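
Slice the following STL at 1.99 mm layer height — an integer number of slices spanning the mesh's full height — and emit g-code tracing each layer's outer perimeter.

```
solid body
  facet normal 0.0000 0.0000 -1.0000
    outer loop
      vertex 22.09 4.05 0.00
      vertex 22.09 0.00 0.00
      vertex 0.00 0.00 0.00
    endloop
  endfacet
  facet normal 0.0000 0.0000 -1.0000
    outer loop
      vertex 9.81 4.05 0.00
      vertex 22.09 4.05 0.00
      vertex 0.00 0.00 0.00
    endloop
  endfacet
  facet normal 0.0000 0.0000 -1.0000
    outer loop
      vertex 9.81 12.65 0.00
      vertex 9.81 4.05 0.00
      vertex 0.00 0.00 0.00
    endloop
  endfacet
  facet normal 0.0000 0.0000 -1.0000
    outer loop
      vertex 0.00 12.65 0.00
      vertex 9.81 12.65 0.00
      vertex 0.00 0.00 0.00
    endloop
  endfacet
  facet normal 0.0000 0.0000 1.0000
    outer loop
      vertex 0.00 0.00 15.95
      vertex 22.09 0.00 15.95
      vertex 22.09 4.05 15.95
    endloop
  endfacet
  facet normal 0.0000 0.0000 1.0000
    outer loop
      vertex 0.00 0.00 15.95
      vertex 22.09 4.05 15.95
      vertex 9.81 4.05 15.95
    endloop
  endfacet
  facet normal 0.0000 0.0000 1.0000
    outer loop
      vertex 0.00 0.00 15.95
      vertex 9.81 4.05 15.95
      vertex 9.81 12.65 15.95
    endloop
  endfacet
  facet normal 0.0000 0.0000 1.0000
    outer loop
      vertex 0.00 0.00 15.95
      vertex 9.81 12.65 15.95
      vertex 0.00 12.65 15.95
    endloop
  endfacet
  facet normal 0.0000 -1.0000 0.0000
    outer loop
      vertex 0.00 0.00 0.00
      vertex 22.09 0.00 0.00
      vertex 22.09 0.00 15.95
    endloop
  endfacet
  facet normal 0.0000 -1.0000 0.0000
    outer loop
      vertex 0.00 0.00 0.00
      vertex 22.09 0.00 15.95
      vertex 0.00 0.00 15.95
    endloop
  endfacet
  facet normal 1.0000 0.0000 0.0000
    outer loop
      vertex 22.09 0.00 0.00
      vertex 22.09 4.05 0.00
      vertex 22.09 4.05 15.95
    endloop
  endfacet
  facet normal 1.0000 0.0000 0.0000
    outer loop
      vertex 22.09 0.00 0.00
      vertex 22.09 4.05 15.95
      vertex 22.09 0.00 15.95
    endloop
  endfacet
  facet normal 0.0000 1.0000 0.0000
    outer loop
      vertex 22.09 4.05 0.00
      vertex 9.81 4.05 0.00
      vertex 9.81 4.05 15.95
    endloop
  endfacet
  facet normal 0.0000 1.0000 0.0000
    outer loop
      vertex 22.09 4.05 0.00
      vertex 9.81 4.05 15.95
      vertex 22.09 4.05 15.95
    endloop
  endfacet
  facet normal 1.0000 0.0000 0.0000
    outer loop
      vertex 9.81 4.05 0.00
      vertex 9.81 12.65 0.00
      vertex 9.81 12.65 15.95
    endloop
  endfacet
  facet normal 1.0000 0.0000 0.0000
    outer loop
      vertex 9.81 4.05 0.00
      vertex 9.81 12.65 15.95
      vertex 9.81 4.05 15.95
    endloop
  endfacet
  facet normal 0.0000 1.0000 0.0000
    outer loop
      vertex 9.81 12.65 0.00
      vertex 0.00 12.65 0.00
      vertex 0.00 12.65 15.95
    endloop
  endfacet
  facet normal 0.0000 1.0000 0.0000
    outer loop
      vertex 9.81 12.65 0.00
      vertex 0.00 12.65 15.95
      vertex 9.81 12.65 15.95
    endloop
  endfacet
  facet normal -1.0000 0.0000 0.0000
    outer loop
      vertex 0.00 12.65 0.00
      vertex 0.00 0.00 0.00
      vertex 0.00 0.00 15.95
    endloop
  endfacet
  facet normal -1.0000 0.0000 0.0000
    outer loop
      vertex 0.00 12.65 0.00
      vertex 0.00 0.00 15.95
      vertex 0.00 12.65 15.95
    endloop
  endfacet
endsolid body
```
; perimeter-only toolpath
G21 ; units = mm
G90 ; absolute positioning
G28 ; home
; layer 1
G0 Z1.99
G0 X0.00 Y0.00
G1 X22.09 Y0.00
G1 X22.09 Y4.05
G1 X9.81 Y4.05
G1 X9.81 Y12.65
G1 X0.00 Y12.65
G1 X0.00 Y0.00
; layer 2
G0 Z3.99
G0 X0.00 Y0.00
G1 X22.09 Y0.00
G1 X22.09 Y4.05
G1 X9.81 Y4.05
G1 X9.81 Y12.65
G1 X0.00 Y12.65
G1 X0.00 Y0.00
; layer 3
G0 Z5.98
G0 X0.00 Y0.00
G1 X22.09 Y0.00
G1 X22.09 Y4.05
G1 X9.81 Y4.05
G1 X9.81 Y12.65
G1 X0.00 Y12.65
G1 X0.00 Y0.00
; layer 4
G0 Z7.97
G0 X0.00 Y0.00
G1 X22.09 Y0.00
G1 X22.09 Y4.05
G1 X9.81 Y4.05
G1 X9.81 Y12.65
G1 X0.00 Y12.65
G1 X0.00 Y0.00
; layer 5
G0 Z9.97
G0 X0.00 Y0.00
G1 X22.09 Y0.00
G1 X22.09 Y4.05
G1 X9.81 Y4.05
G1 X9.81 Y12.65
G1 X0.00 Y12.65
G1 X0.00 Y0.00
; layer 6
G0 Z11.96
G0 X0.00 Y0.00
G1 X22.09 Y0.00
G1 X22.09 Y4.05
G1 X9.81 Y4.05
G1 X9.81 Y12.65
G1 X0.00 Y12.65
G1 X0.00 Y0.00
; layer 7
G0 Z13.96
G0 X0.00 Y0.00
G1 X22.09 Y0.00
G1 X22.09 Y4.05
G1 X9.81 Y4.05
G1 X9.81 Y12.65
G1 X0.00 Y12.65
G1 X0.00 Y0.00
; layer 8
G0 Z15.95
G0 X0.00 Y0.00
G1 X22.09 Y0.00
G1 X22.09 Y4.05
G1 X9.81 Y4.05
G1 X9.81 Y12.65
G1 X0.00 Y12.65
G1 X0.00 Y0.00
M2 ; end

The solid is an L-shaped prism: outer 22.1 × 12.7 mm, arm thicknesses ≈ 4.05 mm (horizontal) and 9.81 mm (vertical), extruded 15.9 mm in z. Slicing at Δz = 1.99 mm — 8 equal slices spanning the solid's height, so layer i sits at z = i·h/8 — gives 8 non-empty perimeters. Each is a 6-segment closed polygon; G0 lifts to the layer z and rapids to the start vertex, then G1 traces the edges.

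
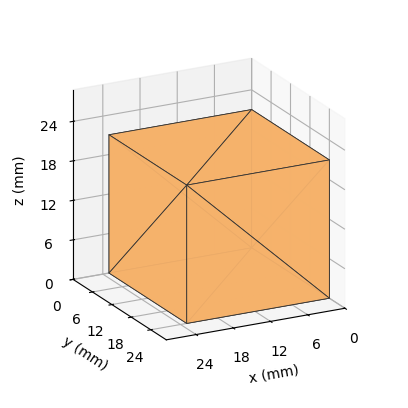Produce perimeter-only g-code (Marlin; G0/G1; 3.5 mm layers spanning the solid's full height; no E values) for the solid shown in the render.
Reading the render: the shape is a rectangular box, roughly 23 × 24 mm footprint and 21 mm tall (dimensions read to the nearest mm from the axis ticks). For the g-code, the solid's height is divided into equal slices at the stated Δz and each level perimeter traced with G1 moves after a G0 lift.

; perimeter-only toolpath
G21 ; units = mm
G90 ; absolute positioning
G28 ; home
; layer 1
G0 Z3.5
G0 X0.0 Y0.0
G1 X23.0 Y0.0
G1 X23.0 Y24.0
G1 X0.0 Y24.0
G1 X0.0 Y0.0
; layer 2
G0 Z7.0
G0 X0.0 Y0.0
G1 X23.0 Y0.0
G1 X23.0 Y24.0
G1 X0.0 Y24.0
G1 X0.0 Y0.0
; layer 3
G0 Z10.5
G0 X0.0 Y0.0
G1 X23.0 Y0.0
G1 X23.0 Y24.0
G1 X0.0 Y24.0
G1 X0.0 Y0.0
; layer 4
G0 Z14.0
G0 X0.0 Y0.0
G1 X23.0 Y0.0
G1 X23.0 Y24.0
G1 X0.0 Y24.0
G1 X0.0 Y0.0
; layer 5
G0 Z17.5
G0 X0.0 Y0.0
G1 X23.0 Y0.0
G1 X23.0 Y24.0
G1 X0.0 Y24.0
G1 X0.0 Y0.0
; layer 6
G0 Z21.0
G0 X0.0 Y0.0
G1 X23.0 Y0.0
G1 X23.0 Y24.0
G1 X0.0 Y24.0
G1 X0.0 Y0.0
M2 ; end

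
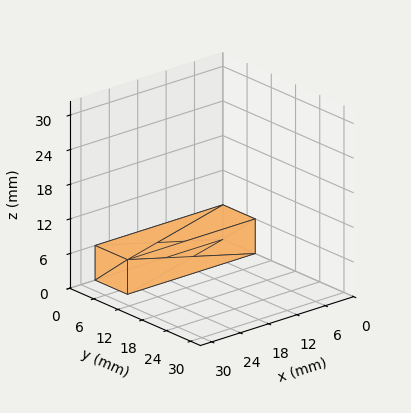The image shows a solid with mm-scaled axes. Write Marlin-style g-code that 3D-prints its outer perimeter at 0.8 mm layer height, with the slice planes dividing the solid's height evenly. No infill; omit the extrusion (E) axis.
Reading the render: the shape is a rectangular box, roughly 27 × 8 mm footprint and 6 mm tall (dimensions read to the nearest mm from the axis ticks). For the g-code, the solid's height is divided into equal slices at the stated Δz and each level perimeter traced with G1 moves after a G0 lift.

; perimeter-only toolpath
G21 ; units = mm
G90 ; absolute positioning
G28 ; home
; layer 1
G0 Z0.8
G0 X0.0 Y0.0
G1 X27.0 Y0.0
G1 X27.0 Y8.0
G1 X0.0 Y8.0
G1 X0.0 Y0.0
; layer 2
G0 Z1.5
G0 X0.0 Y0.0
G1 X27.0 Y0.0
G1 X27.0 Y8.0
G1 X0.0 Y8.0
G1 X0.0 Y0.0
; layer 3
G0 Z2.2
G0 X0.0 Y0.0
G1 X27.0 Y0.0
G1 X27.0 Y8.0
G1 X0.0 Y8.0
G1 X0.0 Y0.0
; layer 4
G0 Z3.0
G0 X0.0 Y0.0
G1 X27.0 Y0.0
G1 X27.0 Y8.0
G1 X0.0 Y8.0
G1 X0.0 Y0.0
; layer 5
G0 Z3.8
G0 X0.0 Y0.0
G1 X27.0 Y0.0
G1 X27.0 Y8.0
G1 X0.0 Y8.0
G1 X0.0 Y0.0
; layer 6
G0 Z4.5
G0 X0.0 Y0.0
G1 X27.0 Y0.0
G1 X27.0 Y8.0
G1 X0.0 Y8.0
G1 X0.0 Y0.0
; layer 7
G0 Z5.2
G0 X0.0 Y0.0
G1 X27.0 Y0.0
G1 X27.0 Y8.0
G1 X0.0 Y8.0
G1 X0.0 Y0.0
; layer 8
G0 Z6.0
G0 X0.0 Y0.0
G1 X27.0 Y0.0
G1 X27.0 Y8.0
G1 X0.0 Y8.0
G1 X0.0 Y0.0
M2 ; end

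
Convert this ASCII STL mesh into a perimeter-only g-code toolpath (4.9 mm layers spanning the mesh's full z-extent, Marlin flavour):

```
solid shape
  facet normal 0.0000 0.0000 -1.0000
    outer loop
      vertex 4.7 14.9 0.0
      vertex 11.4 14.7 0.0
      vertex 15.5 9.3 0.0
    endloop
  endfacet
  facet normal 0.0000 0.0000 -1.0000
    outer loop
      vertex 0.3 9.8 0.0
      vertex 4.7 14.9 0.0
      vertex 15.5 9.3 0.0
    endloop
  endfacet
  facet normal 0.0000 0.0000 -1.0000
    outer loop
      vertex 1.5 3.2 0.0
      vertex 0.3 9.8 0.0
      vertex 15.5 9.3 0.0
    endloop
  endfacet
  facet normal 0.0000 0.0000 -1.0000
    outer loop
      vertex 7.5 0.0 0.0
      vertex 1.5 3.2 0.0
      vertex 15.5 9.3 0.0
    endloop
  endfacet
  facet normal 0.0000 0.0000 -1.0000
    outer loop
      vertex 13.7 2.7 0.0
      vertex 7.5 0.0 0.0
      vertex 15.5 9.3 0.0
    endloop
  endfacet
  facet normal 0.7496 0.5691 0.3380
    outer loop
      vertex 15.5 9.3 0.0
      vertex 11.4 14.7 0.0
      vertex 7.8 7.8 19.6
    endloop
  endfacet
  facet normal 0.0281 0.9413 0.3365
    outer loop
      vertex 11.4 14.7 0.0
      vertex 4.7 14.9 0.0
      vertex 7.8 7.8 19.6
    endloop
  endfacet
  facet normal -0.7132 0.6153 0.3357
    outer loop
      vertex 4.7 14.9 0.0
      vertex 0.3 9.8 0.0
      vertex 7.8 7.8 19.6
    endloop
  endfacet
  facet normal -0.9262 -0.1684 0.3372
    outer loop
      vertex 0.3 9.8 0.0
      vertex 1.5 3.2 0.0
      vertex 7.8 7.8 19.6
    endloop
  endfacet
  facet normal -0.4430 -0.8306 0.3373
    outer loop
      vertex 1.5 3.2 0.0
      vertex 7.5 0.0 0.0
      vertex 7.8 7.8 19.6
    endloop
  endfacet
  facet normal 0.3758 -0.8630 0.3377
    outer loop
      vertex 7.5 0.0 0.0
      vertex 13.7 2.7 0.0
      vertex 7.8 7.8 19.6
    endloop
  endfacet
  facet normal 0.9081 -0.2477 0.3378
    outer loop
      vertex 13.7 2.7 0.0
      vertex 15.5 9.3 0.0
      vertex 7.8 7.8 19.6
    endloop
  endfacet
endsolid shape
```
; perimeter-only toolpath
G21 ; units = mm
G90 ; absolute positioning
G28 ; home
; layer 1
G0 Z4.9
G0 X13.6 Y8.9
G1 X10.5 Y13.0
G1 X5.5 Y13.1
G1 X2.2 Y9.3
G1 X3.1 Y4.4
G1 X7.6 Y1.9
G1 X12.2 Y4.0
G1 X13.6 Y8.9
; layer 2
G0 Z9.8
G0 X11.7 Y8.6
G1 X9.6 Y11.2
G1 X6.2 Y11.3
G1 X4.0 Y8.8
G1 X4.7 Y5.5
G1 X7.7 Y3.9
G1 X10.8 Y5.2
G1 X11.7 Y8.6
; layer 3
G0 Z14.7
G0 X9.7 Y8.2
G1 X8.7 Y9.5
G1 X7.0 Y9.6
G1 X5.9 Y8.3
G1 X6.2 Y6.6
G1 X7.7 Y5.8
G1 X9.3 Y6.5
G1 X9.7 Y8.2
M2 ; end

The solid is a regular 7-sided pyramid, base circumscribed radius ≈ 7.8 mm, apex at z ≈ 19.6 mm. Slicing at Δz = 4.9 mm — 4 equal slices spanning the solid's height, so layer i sits at z = i·h/4 — gives 3 non-empty perimeters. Each is a 7-segment closed polygon; G0 lifts to the layer z and rapids to the start vertex, then G1 traces the edges. The cross-section shrinks linearly with z (the slice at the apex is degenerate and omitted).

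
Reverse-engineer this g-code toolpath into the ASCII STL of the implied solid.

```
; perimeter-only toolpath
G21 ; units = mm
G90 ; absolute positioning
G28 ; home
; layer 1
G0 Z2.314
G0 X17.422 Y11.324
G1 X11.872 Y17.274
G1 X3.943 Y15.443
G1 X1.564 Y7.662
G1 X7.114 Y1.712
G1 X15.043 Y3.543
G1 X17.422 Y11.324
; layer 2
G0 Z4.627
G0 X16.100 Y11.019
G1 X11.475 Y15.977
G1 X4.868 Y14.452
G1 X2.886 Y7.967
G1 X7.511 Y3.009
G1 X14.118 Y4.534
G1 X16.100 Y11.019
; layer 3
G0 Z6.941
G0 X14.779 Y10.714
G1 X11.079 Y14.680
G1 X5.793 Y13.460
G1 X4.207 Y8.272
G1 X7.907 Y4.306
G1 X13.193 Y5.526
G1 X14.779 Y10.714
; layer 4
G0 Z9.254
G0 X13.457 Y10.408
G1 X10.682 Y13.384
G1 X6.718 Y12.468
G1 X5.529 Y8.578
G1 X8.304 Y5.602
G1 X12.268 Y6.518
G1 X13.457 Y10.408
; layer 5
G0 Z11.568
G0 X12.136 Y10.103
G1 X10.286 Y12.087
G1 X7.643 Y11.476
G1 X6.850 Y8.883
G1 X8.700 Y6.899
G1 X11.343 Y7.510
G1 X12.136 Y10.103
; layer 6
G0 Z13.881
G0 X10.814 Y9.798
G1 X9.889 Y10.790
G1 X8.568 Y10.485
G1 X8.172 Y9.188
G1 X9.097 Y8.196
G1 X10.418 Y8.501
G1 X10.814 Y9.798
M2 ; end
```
solid part
  facet normal 0.0000 0.0000 -1.0000
    outer loop
      vertex 3.018 16.435 0.000
      vertex 12.268 18.571 0.000
      vertex 18.743 11.629 0.000
    endloop
  endfacet
  facet normal 0.0000 0.0000 -1.0000
    outer loop
      vertex 0.243 7.357 0.000
      vertex 3.018 16.435 0.000
      vertex 18.743 11.629 0.000
    endloop
  endfacet
  facet normal 0.0000 0.0000 -1.0000
    outer loop
      vertex 6.718 0.415 0.000
      vertex 0.243 7.357 0.000
      vertex 18.743 11.629 0.000
    endloop
  endfacet
  facet normal 0.0000 0.0000 -1.0000
    outer loop
      vertex 15.968 2.551 0.000
      vertex 6.718 0.415 0.000
      vertex 18.743 11.629 0.000
    endloop
  endfacet
  facet normal 0.6521 0.6082 0.4527
    outer loop
      vertex 18.743 11.629 0.000
      vertex 12.268 18.571 0.000
      vertex 9.493 9.493 16.195
    endloop
  endfacet
  facet normal -0.2006 0.8688 0.4526
    outer loop
      vertex 12.268 18.571 0.000
      vertex 3.018 16.435 0.000
      vertex 9.493 9.493 16.195
    endloop
  endfacet
  facet normal -0.8527 0.2607 0.4527
    outer loop
      vertex 3.018 16.435 0.000
      vertex 0.243 7.357 0.000
      vertex 9.493 9.493 16.195
    endloop
  endfacet
  facet normal -0.6521 -0.6082 0.4527
    outer loop
      vertex 0.243 7.357 0.000
      vertex 6.718 0.415 0.000
      vertex 9.493 9.493 16.195
    endloop
  endfacet
  facet normal 0.2006 -0.8688 0.4526
    outer loop
      vertex 6.718 0.415 0.000
      vertex 15.968 2.551 0.000
      vertex 9.493 9.493 16.195
    endloop
  endfacet
  facet normal 0.8527 -0.2607 0.4527
    outer loop
      vertex 15.968 2.551 0.000
      vertex 18.743 11.629 0.000
      vertex 9.493 9.493 16.195
    endloop
  endfacet
endsolid part

The G0 Z moves step by Δz≈2.314 mm. The G1 loops shrink linearly with z, so the solid tapers from its base footprint up to z≈16.2. Closing with a flat bottom cap and the tapered top and triangulating gives 10 facets — a regular 6-sided pyramid, base circumscribed radius ≈ 9.49 mm, apex at z ≈ 16.2 mm.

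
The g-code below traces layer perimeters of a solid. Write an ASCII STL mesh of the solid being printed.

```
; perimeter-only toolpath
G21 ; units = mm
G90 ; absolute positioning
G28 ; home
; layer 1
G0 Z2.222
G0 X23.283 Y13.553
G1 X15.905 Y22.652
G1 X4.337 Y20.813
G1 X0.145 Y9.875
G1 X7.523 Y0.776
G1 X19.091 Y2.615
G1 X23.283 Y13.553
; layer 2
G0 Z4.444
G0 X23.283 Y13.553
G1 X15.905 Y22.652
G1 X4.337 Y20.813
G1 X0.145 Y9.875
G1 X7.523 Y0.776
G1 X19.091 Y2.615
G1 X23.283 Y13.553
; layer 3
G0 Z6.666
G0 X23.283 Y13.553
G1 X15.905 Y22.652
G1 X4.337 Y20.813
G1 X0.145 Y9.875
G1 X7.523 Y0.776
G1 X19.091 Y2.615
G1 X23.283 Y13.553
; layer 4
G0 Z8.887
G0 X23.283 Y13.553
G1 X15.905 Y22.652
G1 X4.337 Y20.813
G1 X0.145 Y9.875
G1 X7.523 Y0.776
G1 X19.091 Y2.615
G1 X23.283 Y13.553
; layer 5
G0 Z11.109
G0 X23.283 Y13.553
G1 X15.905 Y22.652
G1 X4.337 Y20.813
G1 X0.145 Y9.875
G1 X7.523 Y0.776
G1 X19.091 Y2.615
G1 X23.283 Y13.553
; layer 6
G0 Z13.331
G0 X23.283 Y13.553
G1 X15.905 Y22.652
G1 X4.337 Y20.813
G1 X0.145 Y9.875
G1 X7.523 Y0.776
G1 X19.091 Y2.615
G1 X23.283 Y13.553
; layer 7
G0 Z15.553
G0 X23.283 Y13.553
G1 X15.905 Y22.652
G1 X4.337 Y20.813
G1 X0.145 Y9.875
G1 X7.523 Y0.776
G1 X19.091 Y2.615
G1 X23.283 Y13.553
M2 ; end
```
solid part
  facet normal 0.0000 0.0000 -1.0000
    outer loop
      vertex 4.337 20.813 0.000
      vertex 15.905 22.652 0.000
      vertex 23.283 13.553 0.000
    endloop
  endfacet
  facet normal 0.0000 0.0000 -1.0000
    outer loop
      vertex 0.145 9.875 0.000
      vertex 4.337 20.813 0.000
      vertex 23.283 13.553 0.000
    endloop
  endfacet
  facet normal 0.0000 0.0000 -1.0000
    outer loop
      vertex 7.523 0.776 0.000
      vertex 0.145 9.875 0.000
      vertex 23.283 13.553 0.000
    endloop
  endfacet
  facet normal 0.0000 0.0000 -1.0000
    outer loop
      vertex 19.091 2.615 0.000
      vertex 7.523 0.776 0.000
      vertex 23.283 13.553 0.000
    endloop
  endfacet
  facet normal 0.0000 0.0000 1.0000
    outer loop
      vertex 23.283 13.553 15.553
      vertex 15.905 22.652 15.553
      vertex 4.337 20.813 15.553
    endloop
  endfacet
  facet normal 0.0000 0.0000 1.0000
    outer loop
      vertex 23.283 13.553 15.553
      vertex 4.337 20.813 15.553
      vertex 0.145 9.875 15.553
    endloop
  endfacet
  facet normal 0.0000 0.0000 1.0000
    outer loop
      vertex 23.283 13.553 15.553
      vertex 0.145 9.875 15.553
      vertex 7.523 0.776 15.553
    endloop
  endfacet
  facet normal 0.0000 0.0000 1.0000
    outer loop
      vertex 23.283 13.553 15.553
      vertex 7.523 0.776 15.553
      vertex 19.091 2.615 15.553
    endloop
  endfacet
  facet normal 0.7767 0.6298 0.0000
    outer loop
      vertex 23.283 13.553 0.000
      vertex 15.905 22.652 0.000
      vertex 15.905 22.652 15.553
    endloop
  endfacet
  facet normal 0.7767 0.6298 0.0000
    outer loop
      vertex 23.283 13.553 0.000
      vertex 15.905 22.652 15.553
      vertex 23.283 13.553 15.553
    endloop
  endfacet
  facet normal -0.1570 0.9876 0.0000
    outer loop
      vertex 15.905 22.652 0.000
      vertex 4.337 20.813 0.000
      vertex 4.337 20.813 15.553
    endloop
  endfacet
  facet normal -0.1570 0.9876 0.0000
    outer loop
      vertex 15.905 22.652 0.000
      vertex 4.337 20.813 15.553
      vertex 15.905 22.652 15.553
    endloop
  endfacet
  facet normal -0.9338 0.3579 0.0000
    outer loop
      vertex 4.337 20.813 0.000
      vertex 0.145 9.875 0.000
      vertex 0.145 9.875 15.553
    endloop
  endfacet
  facet normal -0.9338 0.3579 0.0000
    outer loop
      vertex 4.337 20.813 0.000
      vertex 0.145 9.875 15.553
      vertex 4.337 20.813 15.553
    endloop
  endfacet
  facet normal -0.7767 -0.6298 0.0000
    outer loop
      vertex 0.145 9.875 0.000
      vertex 7.523 0.776 0.000
      vertex 7.523 0.776 15.553
    endloop
  endfacet
  facet normal -0.7767 -0.6298 0.0000
    outer loop
      vertex 0.145 9.875 0.000
      vertex 7.523 0.776 15.553
      vertex 0.145 9.875 15.553
    endloop
  endfacet
  facet normal 0.1570 -0.9876 0.0000
    outer loop
      vertex 7.523 0.776 0.000
      vertex 19.091 2.615 0.000
      vertex 19.091 2.615 15.553
    endloop
  endfacet
  facet normal 0.1570 -0.9876 0.0000
    outer loop
      vertex 7.523 0.776 0.000
      vertex 19.091 2.615 15.553
      vertex 7.523 0.776 15.553
    endloop
  endfacet
  facet normal 0.9338 -0.3579 0.0000
    outer loop
      vertex 19.091 2.615 0.000
      vertex 23.283 13.553 0.000
      vertex 23.283 13.553 15.553
    endloop
  endfacet
  facet normal 0.9338 -0.3579 0.0000
    outer loop
      vertex 19.091 2.615 0.000
      vertex 23.283 13.553 15.553
      vertex 19.091 2.615 15.553
    endloop
  endfacet
endsolid part

The G0 Z moves step by Δz≈2.222 mm. Every layer's G1 loop is the same polygon, so the solid is a straight extrusion of it from z=0 to z≈15.6. Closing with flat bottom and top caps and triangulating gives 20 facets — a regular 6-sided prism (a cylinder approximated with 6 flat sides), circumscribed radius ≈ 11.7 mm, height ≈ 15.6 mm.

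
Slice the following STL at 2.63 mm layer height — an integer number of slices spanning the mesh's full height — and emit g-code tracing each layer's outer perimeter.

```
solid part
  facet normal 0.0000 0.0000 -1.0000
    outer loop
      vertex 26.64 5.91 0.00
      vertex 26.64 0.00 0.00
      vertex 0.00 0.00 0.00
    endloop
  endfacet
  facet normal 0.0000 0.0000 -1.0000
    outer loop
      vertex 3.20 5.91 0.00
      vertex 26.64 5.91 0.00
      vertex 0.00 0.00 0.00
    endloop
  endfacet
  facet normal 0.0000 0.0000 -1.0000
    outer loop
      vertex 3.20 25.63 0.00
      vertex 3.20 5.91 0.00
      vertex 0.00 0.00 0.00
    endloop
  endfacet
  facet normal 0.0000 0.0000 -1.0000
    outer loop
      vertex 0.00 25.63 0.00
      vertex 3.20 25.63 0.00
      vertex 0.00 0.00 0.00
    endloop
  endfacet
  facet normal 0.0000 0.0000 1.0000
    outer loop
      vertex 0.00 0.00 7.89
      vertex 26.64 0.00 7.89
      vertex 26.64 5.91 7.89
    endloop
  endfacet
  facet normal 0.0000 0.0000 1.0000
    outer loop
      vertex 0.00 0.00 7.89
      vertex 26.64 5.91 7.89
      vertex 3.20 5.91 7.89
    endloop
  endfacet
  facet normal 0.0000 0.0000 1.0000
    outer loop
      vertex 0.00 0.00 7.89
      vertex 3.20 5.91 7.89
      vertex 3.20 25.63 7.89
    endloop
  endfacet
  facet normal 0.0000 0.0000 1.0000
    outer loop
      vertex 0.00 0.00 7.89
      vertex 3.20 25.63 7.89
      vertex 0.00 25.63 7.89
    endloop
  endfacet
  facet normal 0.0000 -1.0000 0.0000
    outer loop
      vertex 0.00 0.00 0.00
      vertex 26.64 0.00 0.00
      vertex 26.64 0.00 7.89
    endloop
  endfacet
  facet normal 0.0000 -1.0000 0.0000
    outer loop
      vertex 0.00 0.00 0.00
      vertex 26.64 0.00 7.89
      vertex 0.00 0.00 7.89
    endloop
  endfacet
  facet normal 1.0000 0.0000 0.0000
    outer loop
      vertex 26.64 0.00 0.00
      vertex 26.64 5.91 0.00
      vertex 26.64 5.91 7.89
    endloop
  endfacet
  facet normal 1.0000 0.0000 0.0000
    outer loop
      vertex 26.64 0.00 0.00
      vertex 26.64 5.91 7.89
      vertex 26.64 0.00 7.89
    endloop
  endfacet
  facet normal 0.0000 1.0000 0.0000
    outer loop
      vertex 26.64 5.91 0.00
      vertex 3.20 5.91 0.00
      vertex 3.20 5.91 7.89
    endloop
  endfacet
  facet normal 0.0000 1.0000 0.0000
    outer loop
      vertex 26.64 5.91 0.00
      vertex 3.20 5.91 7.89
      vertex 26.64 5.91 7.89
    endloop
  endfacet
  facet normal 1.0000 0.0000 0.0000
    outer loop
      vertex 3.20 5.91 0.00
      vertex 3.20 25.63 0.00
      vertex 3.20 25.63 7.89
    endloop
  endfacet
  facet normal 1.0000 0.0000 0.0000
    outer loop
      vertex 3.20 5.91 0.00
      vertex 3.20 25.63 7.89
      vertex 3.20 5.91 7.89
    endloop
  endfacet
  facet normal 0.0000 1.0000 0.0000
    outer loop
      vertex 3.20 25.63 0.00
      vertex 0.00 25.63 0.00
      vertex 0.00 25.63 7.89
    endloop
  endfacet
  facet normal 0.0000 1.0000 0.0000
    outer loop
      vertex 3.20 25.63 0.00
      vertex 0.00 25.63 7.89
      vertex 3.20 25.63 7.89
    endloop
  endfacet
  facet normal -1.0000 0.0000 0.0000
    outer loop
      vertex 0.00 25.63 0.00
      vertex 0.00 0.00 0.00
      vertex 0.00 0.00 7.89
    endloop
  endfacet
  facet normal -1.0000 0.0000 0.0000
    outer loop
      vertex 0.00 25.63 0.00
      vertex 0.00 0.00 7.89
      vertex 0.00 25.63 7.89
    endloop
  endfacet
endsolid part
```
; perimeter-only toolpath
G21 ; units = mm
G90 ; absolute positioning
G28 ; home
; layer 1
G0 Z2.63
G0 X0.00 Y0.00
G1 X26.64 Y0.00
G1 X26.64 Y5.91
G1 X3.20 Y5.91
G1 X3.20 Y25.63
G1 X0.00 Y25.63
G1 X0.00 Y0.00
; layer 2
G0 Z5.26
G0 X0.00 Y0.00
G1 X26.64 Y0.00
G1 X26.64 Y5.91
G1 X3.20 Y5.91
G1 X3.20 Y25.63
G1 X0.00 Y25.63
G1 X0.00 Y0.00
; layer 3
G0 Z7.89
G0 X0.00 Y0.00
G1 X26.64 Y0.00
G1 X26.64 Y5.91
G1 X3.20 Y5.91
G1 X3.20 Y25.63
G1 X0.00 Y25.63
G1 X0.00 Y0.00
M2 ; end

The solid is an L-shaped prism: outer 26.6 × 25.6 mm, arm thicknesses ≈ 5.91 mm (horizontal) and 3.2 mm (vertical), extruded 7.89 mm in z. Slicing at Δz = 2.63 mm — 3 equal slices spanning the solid's height, so layer i sits at z = i·h/3 — gives 3 non-empty perimeters. Each is a 6-segment closed polygon; G0 lifts to the layer z and rapids to the start vertex, then G1 traces the edges.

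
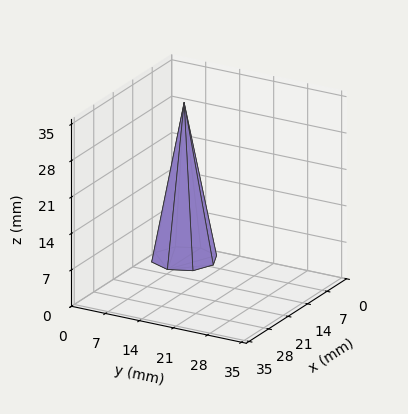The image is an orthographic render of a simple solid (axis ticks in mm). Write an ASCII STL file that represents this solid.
Reading the render: the shape is a regular 8-sided pyramid, base circumscribed radius ≈ 6 mm, apex at z ≈ 30 mm (dimensions read to the nearest mm from the axis ticks). For the STL, each face is triangulated and given an outward normal.

solid part
  facet normal 0.0000 0.0000 -1.0000
    outer loop
      vertex 6.000 12.000 0.000
      vertex 10.243 10.243 0.000
      vertex 12.000 6.000 0.000
    endloop
  endfacet
  facet normal 0.0000 0.0000 -1.0000
    outer loop
      vertex 1.757 10.243 0.000
      vertex 6.000 12.000 0.000
      vertex 12.000 6.000 0.000
    endloop
  endfacet
  facet normal 0.0000 0.0000 -1.0000
    outer loop
      vertex 0.000 6.000 0.000
      vertex 1.757 10.243 0.000
      vertex 12.000 6.000 0.000
    endloop
  endfacet
  facet normal 0.0000 0.0000 -1.0000
    outer loop
      vertex 1.757 1.757 0.000
      vertex 0.000 6.000 0.000
      vertex 12.000 6.000 0.000
    endloop
  endfacet
  facet normal 0.0000 0.0000 -1.0000
    outer loop
      vertex 6.000 0.000 0.000
      vertex 1.757 1.757 0.000
      vertex 12.000 6.000 0.000
    endloop
  endfacet
  facet normal 0.0000 0.0000 -1.0000
    outer loop
      vertex 10.243 1.757 0.000
      vertex 6.000 0.000 0.000
      vertex 12.000 6.000 0.000
    endloop
  endfacet
  facet normal 0.9085 0.3762 0.1817
    outer loop
      vertex 12.000 6.000 0.000
      vertex 10.243 10.243 0.000
      vertex 6.000 6.000 30.000
    endloop
  endfacet
  facet normal 0.3762 0.9085 0.1817
    outer loop
      vertex 10.243 10.243 0.000
      vertex 6.000 12.000 0.000
      vertex 6.000 6.000 30.000
    endloop
  endfacet
  facet normal -0.3762 0.9085 0.1817
    outer loop
      vertex 6.000 12.000 0.000
      vertex 1.757 10.243 0.000
      vertex 6.000 6.000 30.000
    endloop
  endfacet
  facet normal -0.9085 0.3762 0.1817
    outer loop
      vertex 1.757 10.243 0.000
      vertex 0.000 6.000 0.000
      vertex 6.000 6.000 30.000
    endloop
  endfacet
  facet normal -0.9085 -0.3762 0.1817
    outer loop
      vertex 0.000 6.000 0.000
      vertex 1.757 1.757 0.000
      vertex 6.000 6.000 30.000
    endloop
  endfacet
  facet normal -0.3762 -0.9085 0.1817
    outer loop
      vertex 1.757 1.757 0.000
      vertex 6.000 0.000 0.000
      vertex 6.000 6.000 30.000
    endloop
  endfacet
  facet normal 0.3762 -0.9085 0.1817
    outer loop
      vertex 6.000 0.000 0.000
      vertex 10.243 1.757 0.000
      vertex 6.000 6.000 30.000
    endloop
  endfacet
  facet normal 0.9085 -0.3762 0.1817
    outer loop
      vertex 10.243 1.757 0.000
      vertex 12.000 6.000 0.000
      vertex 6.000 6.000 30.000
    endloop
  endfacet
endsolid part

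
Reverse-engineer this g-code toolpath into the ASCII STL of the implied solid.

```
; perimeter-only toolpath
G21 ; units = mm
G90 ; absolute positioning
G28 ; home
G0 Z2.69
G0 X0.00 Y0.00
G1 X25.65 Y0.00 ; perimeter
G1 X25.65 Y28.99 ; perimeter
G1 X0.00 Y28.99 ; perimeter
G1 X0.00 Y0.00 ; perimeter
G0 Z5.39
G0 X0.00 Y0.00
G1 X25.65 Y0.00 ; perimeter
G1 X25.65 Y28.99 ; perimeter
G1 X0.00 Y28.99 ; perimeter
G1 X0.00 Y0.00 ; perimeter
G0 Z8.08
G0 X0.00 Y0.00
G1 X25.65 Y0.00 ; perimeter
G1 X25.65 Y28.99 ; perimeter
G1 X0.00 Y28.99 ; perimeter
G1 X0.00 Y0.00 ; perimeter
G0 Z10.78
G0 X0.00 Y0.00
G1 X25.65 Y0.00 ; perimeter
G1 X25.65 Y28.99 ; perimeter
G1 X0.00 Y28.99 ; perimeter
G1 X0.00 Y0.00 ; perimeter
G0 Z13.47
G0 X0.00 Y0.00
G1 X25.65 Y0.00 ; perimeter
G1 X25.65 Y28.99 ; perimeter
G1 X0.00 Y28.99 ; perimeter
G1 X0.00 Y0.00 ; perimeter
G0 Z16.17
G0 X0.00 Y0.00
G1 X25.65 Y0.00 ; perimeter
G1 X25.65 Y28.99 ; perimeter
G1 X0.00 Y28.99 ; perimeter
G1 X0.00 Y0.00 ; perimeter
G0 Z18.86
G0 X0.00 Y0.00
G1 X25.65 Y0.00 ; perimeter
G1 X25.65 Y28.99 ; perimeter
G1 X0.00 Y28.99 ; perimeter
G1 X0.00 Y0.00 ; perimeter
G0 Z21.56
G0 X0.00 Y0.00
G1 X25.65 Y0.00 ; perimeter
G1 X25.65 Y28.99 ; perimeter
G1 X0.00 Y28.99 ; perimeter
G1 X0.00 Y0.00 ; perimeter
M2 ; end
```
solid part
  facet normal 0.0000 0.0000 -1.0000
    outer loop
      vertex 25.65 28.99 0.00
      vertex 25.65 0.00 0.00
      vertex 0.00 0.00 0.00
    endloop
  endfacet
  facet normal 0.0000 0.0000 -1.0000
    outer loop
      vertex 0.00 28.99 0.00
      vertex 25.65 28.99 0.00
      vertex 0.00 0.00 0.00
    endloop
  endfacet
  facet normal 0.0000 0.0000 1.0000
    outer loop
      vertex 0.00 0.00 21.56
      vertex 25.65 0.00 21.56
      vertex 25.65 28.99 21.56
    endloop
  endfacet
  facet normal 0.0000 0.0000 1.0000
    outer loop
      vertex 0.00 0.00 21.56
      vertex 25.65 28.99 21.56
      vertex 0.00 28.99 21.56
    endloop
  endfacet
  facet normal 0.0000 -1.0000 0.0000
    outer loop
      vertex 0.00 0.00 0.00
      vertex 25.65 0.00 0.00
      vertex 25.65 0.00 21.56
    endloop
  endfacet
  facet normal 0.0000 -1.0000 0.0000
    outer loop
      vertex 0.00 0.00 0.00
      vertex 25.65 0.00 21.56
      vertex 0.00 0.00 21.56
    endloop
  endfacet
  facet normal 0.0000 1.0000 0.0000
    outer loop
      vertex 25.65 28.99 21.56
      vertex 25.65 28.99 0.00
      vertex 0.00 28.99 0.00
    endloop
  endfacet
  facet normal 0.0000 1.0000 0.0000
    outer loop
      vertex 0.00 28.99 21.56
      vertex 25.65 28.99 21.56
      vertex 0.00 28.99 0.00
    endloop
  endfacet
  facet normal -1.0000 0.0000 0.0000
    outer loop
      vertex 0.00 28.99 21.56
      vertex 0.00 28.99 0.00
      vertex 0.00 0.00 0.00
    endloop
  endfacet
  facet normal -1.0000 0.0000 0.0000
    outer loop
      vertex 0.00 0.00 21.56
      vertex 0.00 28.99 21.56
      vertex 0.00 0.00 0.00
    endloop
  endfacet
  facet normal 1.0000 0.0000 0.0000
    outer loop
      vertex 25.65 0.00 0.00
      vertex 25.65 28.99 0.00
      vertex 25.65 28.99 21.56
    endloop
  endfacet
  facet normal 1.0000 0.0000 0.0000
    outer loop
      vertex 25.65 0.00 0.00
      vertex 25.65 28.99 21.56
      vertex 25.65 0.00 21.56
    endloop
  endfacet
endsolid part

The G0 Z moves step by Δz≈2.69 mm. Every layer's G1 loop is the same polygon, so the solid is a straight extrusion of it from z=0 to z≈21.6. Closing with flat bottom and top caps and triangulating gives 12 facets — a rectangular box, roughly 25.6 × 29 mm footprint and 21.6 mm tall.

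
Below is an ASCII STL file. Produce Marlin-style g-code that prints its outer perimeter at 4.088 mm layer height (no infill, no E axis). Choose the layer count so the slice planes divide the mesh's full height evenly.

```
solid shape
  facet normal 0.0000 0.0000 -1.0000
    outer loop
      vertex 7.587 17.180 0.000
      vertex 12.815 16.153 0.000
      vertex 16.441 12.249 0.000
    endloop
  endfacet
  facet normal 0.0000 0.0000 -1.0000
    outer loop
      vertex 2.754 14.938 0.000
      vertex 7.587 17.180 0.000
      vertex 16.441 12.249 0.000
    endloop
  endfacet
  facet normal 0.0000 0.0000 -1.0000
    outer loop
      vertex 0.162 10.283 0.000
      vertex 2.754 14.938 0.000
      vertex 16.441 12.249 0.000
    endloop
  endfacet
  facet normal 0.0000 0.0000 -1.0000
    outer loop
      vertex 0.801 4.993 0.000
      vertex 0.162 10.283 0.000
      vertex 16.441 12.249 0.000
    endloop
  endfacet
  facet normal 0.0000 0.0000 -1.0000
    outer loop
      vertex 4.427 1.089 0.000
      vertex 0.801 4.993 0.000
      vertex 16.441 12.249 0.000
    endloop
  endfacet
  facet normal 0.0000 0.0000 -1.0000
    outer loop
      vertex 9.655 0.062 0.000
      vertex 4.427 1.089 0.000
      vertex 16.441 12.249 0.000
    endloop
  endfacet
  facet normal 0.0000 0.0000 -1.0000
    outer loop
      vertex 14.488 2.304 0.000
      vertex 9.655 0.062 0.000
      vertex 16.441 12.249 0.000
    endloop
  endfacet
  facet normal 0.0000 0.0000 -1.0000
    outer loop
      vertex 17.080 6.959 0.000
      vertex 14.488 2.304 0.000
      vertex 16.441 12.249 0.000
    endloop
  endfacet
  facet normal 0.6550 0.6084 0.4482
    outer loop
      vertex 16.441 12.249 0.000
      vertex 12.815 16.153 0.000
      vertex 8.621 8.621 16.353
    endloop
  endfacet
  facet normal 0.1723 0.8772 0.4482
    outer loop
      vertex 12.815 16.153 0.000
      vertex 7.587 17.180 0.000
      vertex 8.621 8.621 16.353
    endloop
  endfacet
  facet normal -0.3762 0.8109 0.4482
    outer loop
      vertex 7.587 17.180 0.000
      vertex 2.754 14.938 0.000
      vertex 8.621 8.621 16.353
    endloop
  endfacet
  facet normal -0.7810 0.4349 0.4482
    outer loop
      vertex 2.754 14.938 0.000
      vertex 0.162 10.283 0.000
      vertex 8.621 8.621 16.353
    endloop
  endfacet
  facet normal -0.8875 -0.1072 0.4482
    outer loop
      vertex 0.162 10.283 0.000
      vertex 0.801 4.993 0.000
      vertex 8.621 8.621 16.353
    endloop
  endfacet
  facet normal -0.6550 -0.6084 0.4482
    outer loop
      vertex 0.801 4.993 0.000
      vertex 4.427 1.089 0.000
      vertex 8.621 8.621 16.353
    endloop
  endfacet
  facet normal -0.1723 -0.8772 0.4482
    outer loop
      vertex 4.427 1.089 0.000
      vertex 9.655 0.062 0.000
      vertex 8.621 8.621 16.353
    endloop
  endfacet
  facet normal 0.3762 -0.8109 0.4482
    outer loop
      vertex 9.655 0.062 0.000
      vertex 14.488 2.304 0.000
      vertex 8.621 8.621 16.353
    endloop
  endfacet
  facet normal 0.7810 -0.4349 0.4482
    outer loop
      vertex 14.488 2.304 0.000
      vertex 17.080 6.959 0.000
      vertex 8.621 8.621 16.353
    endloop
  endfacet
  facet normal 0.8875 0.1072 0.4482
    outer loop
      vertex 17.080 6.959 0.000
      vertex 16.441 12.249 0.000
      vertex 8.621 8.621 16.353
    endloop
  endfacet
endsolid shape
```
; perimeter-only toolpath
G21 ; units = mm
G90 ; absolute positioning
G28 ; home
; layer 1
G0 Z4.088
G0 X14.486 Y11.342
G1 X11.767 Y14.270
G1 X7.845 Y15.040
G1 X4.221 Y13.359
G1 X2.277 Y9.867
G1 X2.756 Y5.900
G1 X5.476 Y2.972
G1 X9.396 Y2.202
G1 X13.021 Y3.883
G1 X14.965 Y7.374
G1 X14.486 Y11.342
; layer 2
G0 Z8.177
G0 X12.531 Y10.435
G1 X10.718 Y12.387
G1 X8.104 Y12.901
G1 X5.688 Y11.780
G1 X4.392 Y9.452
G1 X4.711 Y6.807
G1 X6.524 Y4.855
G1 X9.138 Y4.341
G1 X11.555 Y5.463
G1 X12.851 Y7.790
G1 X12.531 Y10.435
; layer 3
G0 Z12.265
G0 X10.576 Y9.528
G1 X9.669 Y10.504
G1 X8.363 Y10.761
G1 X7.154 Y10.200
G1 X6.506 Y9.037
G1 X6.666 Y7.714
G1 X7.572 Y6.738
G1 X8.880 Y6.481
G1 X10.088 Y7.042
G1 X10.736 Y8.206
G1 X10.576 Y9.528
M2 ; end

The solid is a regular 10-sided pyramid, base circumscribed radius ≈ 8.62 mm, apex at z ≈ 16.4 mm. Slicing at Δz = 4.088 mm — 4 equal slices spanning the solid's height, so layer i sits at z = i·h/4 — gives 3 non-empty perimeters. Each is a 10-segment closed polygon; G0 lifts to the layer z and rapids to the start vertex, then G1 traces the edges. The cross-section shrinks linearly with z (the slice at the apex is degenerate and omitted).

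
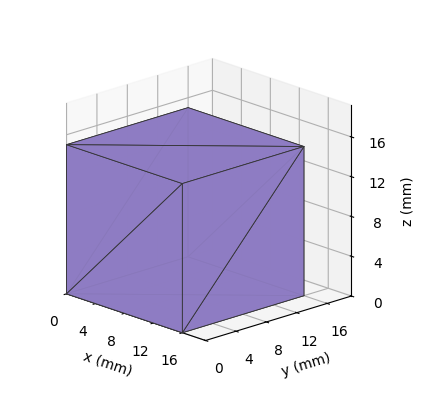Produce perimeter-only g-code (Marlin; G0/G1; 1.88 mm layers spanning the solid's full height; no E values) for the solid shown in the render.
Reading the render: the shape is a rectangular box, roughly 16 × 16 mm footprint and 15 mm tall (dimensions read to the nearest mm from the axis ticks). For the g-code, the solid's height is divided into equal slices at the stated Δz and each level perimeter traced with G1 moves after a G0 lift.

; perimeter-only toolpath
G21 ; units = mm
G90 ; absolute positioning
G28 ; home
; layer 1
G0 Z1.88
G0 X0.00 Y0.00
G1 X16.00 Y0.00
G1 X16.00 Y16.00
G1 X0.00 Y16.00
G1 X0.00 Y0.00
; layer 2
G0 Z3.75
G0 X0.00 Y0.00
G1 X16.00 Y0.00
G1 X16.00 Y16.00
G1 X0.00 Y16.00
G1 X0.00 Y0.00
; layer 3
G0 Z5.62
G0 X0.00 Y0.00
G1 X16.00 Y0.00
G1 X16.00 Y16.00
G1 X0.00 Y16.00
G1 X0.00 Y0.00
; layer 4
G0 Z7.50
G0 X0.00 Y0.00
G1 X16.00 Y0.00
G1 X16.00 Y16.00
G1 X0.00 Y16.00
G1 X0.00 Y0.00
; layer 5
G0 Z9.38
G0 X0.00 Y0.00
G1 X16.00 Y0.00
G1 X16.00 Y16.00
G1 X0.00 Y16.00
G1 X0.00 Y0.00
; layer 6
G0 Z11.25
G0 X0.00 Y0.00
G1 X16.00 Y0.00
G1 X16.00 Y16.00
G1 X0.00 Y16.00
G1 X0.00 Y0.00
; layer 7
G0 Z13.12
G0 X0.00 Y0.00
G1 X16.00 Y0.00
G1 X16.00 Y16.00
G1 X0.00 Y16.00
G1 X0.00 Y0.00
; layer 8
G0 Z15.00
G0 X0.00 Y0.00
G1 X16.00 Y0.00
G1 X16.00 Y16.00
G1 X0.00 Y16.00
G1 X0.00 Y0.00
M2 ; end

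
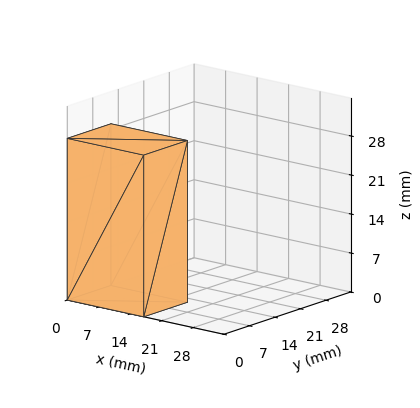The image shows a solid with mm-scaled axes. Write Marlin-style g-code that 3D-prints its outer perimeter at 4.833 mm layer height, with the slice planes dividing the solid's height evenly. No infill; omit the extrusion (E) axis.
Reading the render: the shape is a rectangular box, roughly 17 × 12 mm footprint and 29 mm tall (dimensions read to the nearest mm from the axis ticks). For the g-code, the solid's height is divided into equal slices at the stated Δz and each level perimeter traced with G1 moves after a G0 lift.

; perimeter-only toolpath
G21 ; units = mm
G90 ; absolute positioning
G28 ; home
; layer 1
G0 Z4.833
G0 X0.000 Y0.000
G1 X17.000 Y0.000
G1 X17.000 Y12.000
G1 X0.000 Y12.000
G1 X0.000 Y0.000
; layer 2
G0 Z9.667
G0 X0.000 Y0.000
G1 X17.000 Y0.000
G1 X17.000 Y12.000
G1 X0.000 Y12.000
G1 X0.000 Y0.000
; layer 3
G0 Z14.500
G0 X0.000 Y0.000
G1 X17.000 Y0.000
G1 X17.000 Y12.000
G1 X0.000 Y12.000
G1 X0.000 Y0.000
; layer 4
G0 Z19.333
G0 X0.000 Y0.000
G1 X17.000 Y0.000
G1 X17.000 Y12.000
G1 X0.000 Y12.000
G1 X0.000 Y0.000
; layer 5
G0 Z24.167
G0 X0.000 Y0.000
G1 X17.000 Y0.000
G1 X17.000 Y12.000
G1 X0.000 Y12.000
G1 X0.000 Y0.000
; layer 6
G0 Z29.000
G0 X0.000 Y0.000
G1 X17.000 Y0.000
G1 X17.000 Y12.000
G1 X0.000 Y12.000
G1 X0.000 Y0.000
M2 ; end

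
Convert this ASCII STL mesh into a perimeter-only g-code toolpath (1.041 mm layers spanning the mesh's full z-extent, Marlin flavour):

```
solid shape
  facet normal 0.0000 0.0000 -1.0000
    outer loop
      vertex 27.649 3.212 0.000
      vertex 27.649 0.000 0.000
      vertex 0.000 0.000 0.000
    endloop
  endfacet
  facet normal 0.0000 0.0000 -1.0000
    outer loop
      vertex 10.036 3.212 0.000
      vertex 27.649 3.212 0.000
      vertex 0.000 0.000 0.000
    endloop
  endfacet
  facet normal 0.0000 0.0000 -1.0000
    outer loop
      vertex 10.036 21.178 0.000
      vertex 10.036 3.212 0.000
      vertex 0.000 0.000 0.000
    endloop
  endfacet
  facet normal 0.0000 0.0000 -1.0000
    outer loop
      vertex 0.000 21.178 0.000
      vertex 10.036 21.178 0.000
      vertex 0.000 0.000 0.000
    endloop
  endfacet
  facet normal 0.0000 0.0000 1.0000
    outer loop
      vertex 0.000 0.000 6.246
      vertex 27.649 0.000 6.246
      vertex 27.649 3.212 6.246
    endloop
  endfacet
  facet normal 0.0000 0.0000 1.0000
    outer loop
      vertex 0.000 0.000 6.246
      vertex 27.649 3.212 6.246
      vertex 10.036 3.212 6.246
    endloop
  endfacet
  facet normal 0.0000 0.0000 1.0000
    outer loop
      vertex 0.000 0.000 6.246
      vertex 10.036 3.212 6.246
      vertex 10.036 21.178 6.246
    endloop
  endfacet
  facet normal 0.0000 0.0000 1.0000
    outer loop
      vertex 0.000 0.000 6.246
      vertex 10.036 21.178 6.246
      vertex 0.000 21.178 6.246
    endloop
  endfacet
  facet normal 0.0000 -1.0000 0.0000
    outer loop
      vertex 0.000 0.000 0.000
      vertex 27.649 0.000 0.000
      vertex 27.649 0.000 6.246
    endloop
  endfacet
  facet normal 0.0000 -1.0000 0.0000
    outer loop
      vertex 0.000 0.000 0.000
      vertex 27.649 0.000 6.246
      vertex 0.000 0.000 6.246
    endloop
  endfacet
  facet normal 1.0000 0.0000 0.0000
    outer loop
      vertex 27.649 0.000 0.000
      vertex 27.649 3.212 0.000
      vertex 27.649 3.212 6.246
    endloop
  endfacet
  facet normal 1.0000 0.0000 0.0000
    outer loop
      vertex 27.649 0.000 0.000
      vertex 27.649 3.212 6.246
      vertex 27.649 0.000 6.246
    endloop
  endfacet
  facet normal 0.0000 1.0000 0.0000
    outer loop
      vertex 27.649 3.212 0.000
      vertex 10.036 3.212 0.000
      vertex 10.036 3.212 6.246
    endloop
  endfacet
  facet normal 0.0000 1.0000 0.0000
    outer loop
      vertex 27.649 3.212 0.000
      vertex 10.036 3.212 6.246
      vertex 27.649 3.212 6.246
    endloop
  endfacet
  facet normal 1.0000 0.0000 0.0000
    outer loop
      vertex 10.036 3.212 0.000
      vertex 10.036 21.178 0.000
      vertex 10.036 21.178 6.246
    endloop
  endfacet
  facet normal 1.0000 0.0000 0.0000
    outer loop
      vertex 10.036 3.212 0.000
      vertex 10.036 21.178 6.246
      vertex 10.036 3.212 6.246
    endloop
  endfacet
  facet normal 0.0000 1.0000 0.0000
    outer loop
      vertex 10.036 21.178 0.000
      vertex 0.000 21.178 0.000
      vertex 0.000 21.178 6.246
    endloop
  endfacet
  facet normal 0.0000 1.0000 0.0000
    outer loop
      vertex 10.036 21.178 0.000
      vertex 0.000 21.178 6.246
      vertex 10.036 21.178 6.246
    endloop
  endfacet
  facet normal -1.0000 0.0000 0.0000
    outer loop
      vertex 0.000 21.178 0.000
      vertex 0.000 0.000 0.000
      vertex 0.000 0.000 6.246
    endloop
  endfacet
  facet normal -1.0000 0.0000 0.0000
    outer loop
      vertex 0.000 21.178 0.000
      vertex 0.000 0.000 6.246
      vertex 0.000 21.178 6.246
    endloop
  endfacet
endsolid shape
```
; perimeter-only toolpath
G21 ; units = mm
G90 ; absolute positioning
G28 ; home
; layer 1
G0 Z1.041
G0 X0.000 Y0.000
G1 X27.649 Y0.000
G1 X27.649 Y3.212
G1 X10.036 Y3.212
G1 X10.036 Y21.178
G1 X0.000 Y21.178
G1 X0.000 Y0.000
; layer 2
G0 Z2.082
G0 X0.000 Y0.000
G1 X27.649 Y0.000
G1 X27.649 Y3.212
G1 X10.036 Y3.212
G1 X10.036 Y21.178
G1 X0.000 Y21.178
G1 X0.000 Y0.000
; layer 3
G0 Z3.123
G0 X0.000 Y0.000
G1 X27.649 Y0.000
G1 X27.649 Y3.212
G1 X10.036 Y3.212
G1 X10.036 Y21.178
G1 X0.000 Y21.178
G1 X0.000 Y0.000
; layer 4
G0 Z4.164
G0 X0.000 Y0.000
G1 X27.649 Y0.000
G1 X27.649 Y3.212
G1 X10.036 Y3.212
G1 X10.036 Y21.178
G1 X0.000 Y21.178
G1 X0.000 Y0.000
; layer 5
G0 Z5.205
G0 X0.000 Y0.000
G1 X27.649 Y0.000
G1 X27.649 Y3.212
G1 X10.036 Y3.212
G1 X10.036 Y21.178
G1 X0.000 Y21.178
G1 X0.000 Y0.000
; layer 6
G0 Z6.246
G0 X0.000 Y0.000
G1 X27.649 Y0.000
G1 X27.649 Y3.212
G1 X10.036 Y3.212
G1 X10.036 Y21.178
G1 X0.000 Y21.178
G1 X0.000 Y0.000
M2 ; end

The solid is an L-shaped prism: outer 27.6 × 21.2 mm, arm thicknesses ≈ 3.21 mm (horizontal) and 10 mm (vertical), extruded 6.25 mm in z. Slicing at Δz = 1.041 mm — 6 equal slices spanning the solid's height, so layer i sits at z = i·h/6 — gives 6 non-empty perimeters. Each is a 6-segment closed polygon; G0 lifts to the layer z and rapids to the start vertex, then G1 traces the edges.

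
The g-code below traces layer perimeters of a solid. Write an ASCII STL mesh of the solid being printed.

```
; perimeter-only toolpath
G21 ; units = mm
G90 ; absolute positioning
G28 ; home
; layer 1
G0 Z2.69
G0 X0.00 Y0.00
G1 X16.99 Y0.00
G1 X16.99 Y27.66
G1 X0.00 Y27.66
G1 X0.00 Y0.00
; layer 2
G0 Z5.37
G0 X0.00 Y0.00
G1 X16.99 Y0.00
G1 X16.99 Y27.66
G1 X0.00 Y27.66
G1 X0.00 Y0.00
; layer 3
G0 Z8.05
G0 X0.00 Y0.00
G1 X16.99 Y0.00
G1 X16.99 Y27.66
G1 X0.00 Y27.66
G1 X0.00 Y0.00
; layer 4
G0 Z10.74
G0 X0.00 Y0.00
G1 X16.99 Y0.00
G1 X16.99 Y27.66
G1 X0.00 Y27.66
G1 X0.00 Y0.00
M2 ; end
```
solid part
  facet normal 0.0000 0.0000 -1.0000
    outer loop
      vertex 16.99 27.66 0.00
      vertex 16.99 0.00 0.00
      vertex 0.00 0.00 0.00
    endloop
  endfacet
  facet normal 0.0000 0.0000 -1.0000
    outer loop
      vertex 0.00 27.66 0.00
      vertex 16.99 27.66 0.00
      vertex 0.00 0.00 0.00
    endloop
  endfacet
  facet normal 0.0000 0.0000 1.0000
    outer loop
      vertex 0.00 0.00 10.74
      vertex 16.99 0.00 10.74
      vertex 16.99 27.66 10.74
    endloop
  endfacet
  facet normal 0.0000 0.0000 1.0000
    outer loop
      vertex 0.00 0.00 10.74
      vertex 16.99 27.66 10.74
      vertex 0.00 27.66 10.74
    endloop
  endfacet
  facet normal 0.0000 -1.0000 0.0000
    outer loop
      vertex 0.00 0.00 0.00
      vertex 16.99 0.00 0.00
      vertex 16.99 0.00 10.74
    endloop
  endfacet
  facet normal 0.0000 -1.0000 0.0000
    outer loop
      vertex 0.00 0.00 0.00
      vertex 16.99 0.00 10.74
      vertex 0.00 0.00 10.74
    endloop
  endfacet
  facet normal 0.0000 1.0000 0.0000
    outer loop
      vertex 16.99 27.66 10.74
      vertex 16.99 27.66 0.00
      vertex 0.00 27.66 0.00
    endloop
  endfacet
  facet normal 0.0000 1.0000 0.0000
    outer loop
      vertex 0.00 27.66 10.74
      vertex 16.99 27.66 10.74
      vertex 0.00 27.66 0.00
    endloop
  endfacet
  facet normal -1.0000 0.0000 0.0000
    outer loop
      vertex 0.00 27.66 10.74
      vertex 0.00 27.66 0.00
      vertex 0.00 0.00 0.00
    endloop
  endfacet
  facet normal -1.0000 0.0000 0.0000
    outer loop
      vertex 0.00 0.00 10.74
      vertex 0.00 27.66 10.74
      vertex 0.00 0.00 0.00
    endloop
  endfacet
  facet normal 1.0000 0.0000 0.0000
    outer loop
      vertex 16.99 0.00 0.00
      vertex 16.99 27.66 0.00
      vertex 16.99 27.66 10.74
    endloop
  endfacet
  facet normal 1.0000 0.0000 0.0000
    outer loop
      vertex 16.99 0.00 0.00
      vertex 16.99 27.66 10.74
      vertex 16.99 0.00 10.74
    endloop
  endfacet
endsolid part

The G0 Z moves step by Δz≈2.69 mm. Every layer's G1 loop is the same polygon, so the solid is a straight extrusion of it from z=0 to z≈10.7. Closing with flat bottom and top caps and triangulating gives 12 facets — a rectangular box, roughly 17 × 27.7 mm footprint and 10.7 mm tall.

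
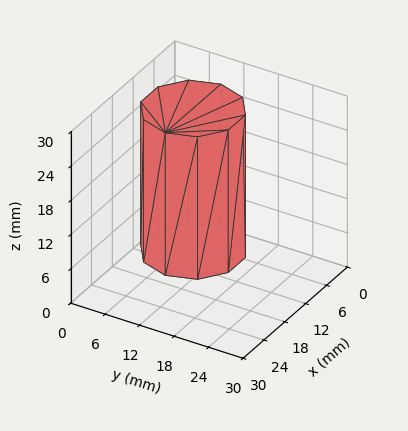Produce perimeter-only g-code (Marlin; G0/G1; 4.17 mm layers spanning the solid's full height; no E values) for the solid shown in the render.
Reading the render: the shape is a regular 10-sided prism (a cylinder approximated with 10 flat sides), circumscribed radius ≈ 8 mm, height ≈ 25 mm (dimensions read to the nearest mm from the axis ticks). For the g-code, the solid's height is divided into equal slices at the stated Δz and each level perimeter traced with G1 moves after a G0 lift.

; perimeter-only toolpath
G21 ; units = mm
G90 ; absolute positioning
G28 ; home
; layer 1
G0 Z4.17
G0 X16.00 Y8.00
G1 X14.47 Y12.70
G1 X10.47 Y15.61
G1 X5.53 Y15.61
G1 X1.53 Y12.70
G1 X0.00 Y8.00
G1 X1.53 Y3.30
G1 X5.53 Y0.39
G1 X10.47 Y0.39
G1 X14.47 Y3.30
G1 X16.00 Y8.00
; layer 2
G0 Z8.33
G0 X16.00 Y8.00
G1 X14.47 Y12.70
G1 X10.47 Y15.61
G1 X5.53 Y15.61
G1 X1.53 Y12.70
G1 X0.00 Y8.00
G1 X1.53 Y3.30
G1 X5.53 Y0.39
G1 X10.47 Y0.39
G1 X14.47 Y3.30
G1 X16.00 Y8.00
; layer 3
G0 Z12.50
G0 X16.00 Y8.00
G1 X14.47 Y12.70
G1 X10.47 Y15.61
G1 X5.53 Y15.61
G1 X1.53 Y12.70
G1 X0.00 Y8.00
G1 X1.53 Y3.30
G1 X5.53 Y0.39
G1 X10.47 Y0.39
G1 X14.47 Y3.30
G1 X16.00 Y8.00
; layer 4
G0 Z16.67
G0 X16.00 Y8.00
G1 X14.47 Y12.70
G1 X10.47 Y15.61
G1 X5.53 Y15.61
G1 X1.53 Y12.70
G1 X0.00 Y8.00
G1 X1.53 Y3.30
G1 X5.53 Y0.39
G1 X10.47 Y0.39
G1 X14.47 Y3.30
G1 X16.00 Y8.00
; layer 5
G0 Z20.83
G0 X16.00 Y8.00
G1 X14.47 Y12.70
G1 X10.47 Y15.61
G1 X5.53 Y15.61
G1 X1.53 Y12.70
G1 X0.00 Y8.00
G1 X1.53 Y3.30
G1 X5.53 Y0.39
G1 X10.47 Y0.39
G1 X14.47 Y3.30
G1 X16.00 Y8.00
; layer 6
G0 Z25.00
G0 X16.00 Y8.00
G1 X14.47 Y12.70
G1 X10.47 Y15.61
G1 X5.53 Y15.61
G1 X1.53 Y12.70
G1 X0.00 Y8.00
G1 X1.53 Y3.30
G1 X5.53 Y0.39
G1 X10.47 Y0.39
G1 X14.47 Y3.30
G1 X16.00 Y8.00
M2 ; end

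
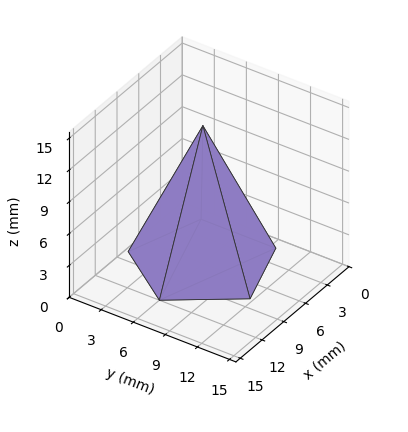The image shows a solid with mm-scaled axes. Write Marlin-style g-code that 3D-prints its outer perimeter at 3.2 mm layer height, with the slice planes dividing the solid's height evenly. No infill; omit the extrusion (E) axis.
Reading the render: the shape is a regular 5-sided pyramid, base circumscribed radius ≈ 6 mm, apex at z ≈ 13 mm (dimensions read to the nearest mm from the axis ticks). For the g-code, the solid's height is divided into equal slices at the stated Δz and each level perimeter traced with G1 moves after a G0 lift.

; perimeter-only toolpath
G21 ; units = mm
G90 ; absolute positioning
G28 ; home
; layer 1
G0 Z3.2
G0 X10.5 Y6.0
G1 X7.4 Y10.3
G1 X2.3 Y8.6
G1 X2.3 Y3.4
G1 X7.4 Y1.7
G1 X10.5 Y6.0
; layer 2
G0 Z6.5
G0 X9.0 Y6.0
G1 X7.0 Y8.8
G1 X3.5 Y7.8
G1 X3.5 Y4.2
G1 X7.0 Y3.1
G1 X9.0 Y6.0
; layer 3
G0 Z9.8
G0 X7.5 Y6.0
G1 X6.5 Y7.4
G1 X4.8 Y6.9
G1 X4.8 Y5.1
G1 X6.5 Y4.6
G1 X7.5 Y6.0
M2 ; end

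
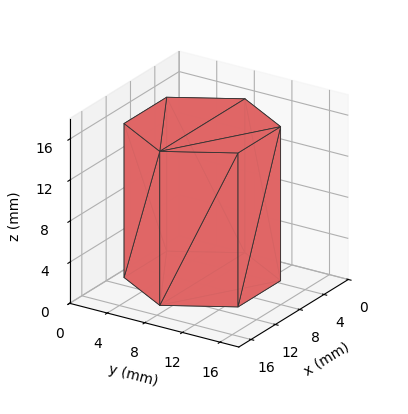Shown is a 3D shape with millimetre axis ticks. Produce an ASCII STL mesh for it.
Reading the render: the shape is a regular 6-sided prism (a cylinder approximated with 6 flat sides), circumscribed radius ≈ 7 mm, height ≈ 15 mm (dimensions read to the nearest mm from the axis ticks). For the STL, each face is triangulated and given an outward normal.

solid part
  facet normal 0.0000 0.0000 -1.0000
    outer loop
      vertex 3.500 13.062 0.000
      vertex 10.500 13.062 0.000
      vertex 14.000 7.000 0.000
    endloop
  endfacet
  facet normal 0.0000 0.0000 -1.0000
    outer loop
      vertex 0.000 7.000 0.000
      vertex 3.500 13.062 0.000
      vertex 14.000 7.000 0.000
    endloop
  endfacet
  facet normal 0.0000 0.0000 -1.0000
    outer loop
      vertex 3.500 0.938 0.000
      vertex 0.000 7.000 0.000
      vertex 14.000 7.000 0.000
    endloop
  endfacet
  facet normal 0.0000 0.0000 -1.0000
    outer loop
      vertex 10.500 0.938 0.000
      vertex 3.500 0.938 0.000
      vertex 14.000 7.000 0.000
    endloop
  endfacet
  facet normal 0.0000 0.0000 1.0000
    outer loop
      vertex 14.000 7.000 15.000
      vertex 10.500 13.062 15.000
      vertex 3.500 13.062 15.000
    endloop
  endfacet
  facet normal 0.0000 0.0000 1.0000
    outer loop
      vertex 14.000 7.000 15.000
      vertex 3.500 13.062 15.000
      vertex 0.000 7.000 15.000
    endloop
  endfacet
  facet normal 0.0000 0.0000 1.0000
    outer loop
      vertex 14.000 7.000 15.000
      vertex 0.000 7.000 15.000
      vertex 3.500 0.938 15.000
    endloop
  endfacet
  facet normal 0.0000 0.0000 1.0000
    outer loop
      vertex 14.000 7.000 15.000
      vertex 3.500 0.938 15.000
      vertex 10.500 0.938 15.000
    endloop
  endfacet
  facet normal 0.8660 0.5000 0.0000
    outer loop
      vertex 14.000 7.000 0.000
      vertex 10.500 13.062 0.000
      vertex 10.500 13.062 15.000
    endloop
  endfacet
  facet normal 0.8660 0.5000 0.0000
    outer loop
      vertex 14.000 7.000 0.000
      vertex 10.500 13.062 15.000
      vertex 14.000 7.000 15.000
    endloop
  endfacet
  facet normal 0.0000 1.0000 0.0000
    outer loop
      vertex 10.500 13.062 0.000
      vertex 3.500 13.062 0.000
      vertex 3.500 13.062 15.000
    endloop
  endfacet
  facet normal 0.0000 1.0000 0.0000
    outer loop
      vertex 10.500 13.062 0.000
      vertex 3.500 13.062 15.000
      vertex 10.500 13.062 15.000
    endloop
  endfacet
  facet normal -0.8660 0.5000 0.0000
    outer loop
      vertex 3.500 13.062 0.000
      vertex 0.000 7.000 0.000
      vertex 0.000 7.000 15.000
    endloop
  endfacet
  facet normal -0.8660 0.5000 0.0000
    outer loop
      vertex 3.500 13.062 0.000
      vertex 0.000 7.000 15.000
      vertex 3.500 13.062 15.000
    endloop
  endfacet
  facet normal -0.8660 -0.5000 0.0000
    outer loop
      vertex 0.000 7.000 0.000
      vertex 3.500 0.938 0.000
      vertex 3.500 0.938 15.000
    endloop
  endfacet
  facet normal -0.8660 -0.5000 0.0000
    outer loop
      vertex 0.000 7.000 0.000
      vertex 3.500 0.938 15.000
      vertex 0.000 7.000 15.000
    endloop
  endfacet
  facet normal 0.0000 -1.0000 0.0000
    outer loop
      vertex 3.500 0.938 0.000
      vertex 10.500 0.938 0.000
      vertex 10.500 0.938 15.000
    endloop
  endfacet
  facet normal 0.0000 -1.0000 0.0000
    outer loop
      vertex 3.500 0.938 0.000
      vertex 10.500 0.938 15.000
      vertex 3.500 0.938 15.000
    endloop
  endfacet
  facet normal 0.8660 -0.5000 0.0000
    outer loop
      vertex 10.500 0.938 0.000
      vertex 14.000 7.000 0.000
      vertex 14.000 7.000 15.000
    endloop
  endfacet
  facet normal 0.8660 -0.5000 0.0000
    outer loop
      vertex 10.500 0.938 0.000
      vertex 14.000 7.000 15.000
      vertex 10.500 0.938 15.000
    endloop
  endfacet
endsolid part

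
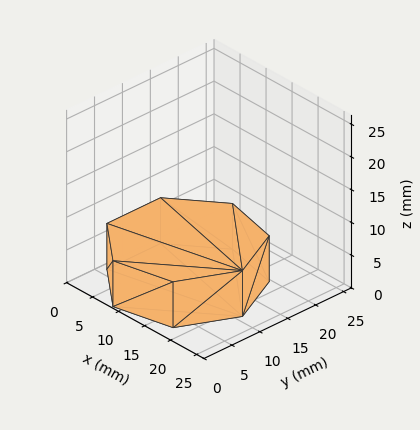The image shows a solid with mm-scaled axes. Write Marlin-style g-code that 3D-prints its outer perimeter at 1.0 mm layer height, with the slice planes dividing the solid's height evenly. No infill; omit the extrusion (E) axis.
Reading the render: the shape is a regular 7-sided prism (a cylinder approximated with 7 flat sides), circumscribed radius ≈ 11 mm, height ≈ 7 mm (dimensions read to the nearest mm from the axis ticks). For the g-code, the solid's height is divided into equal slices at the stated Δz and each level perimeter traced with G1 moves after a G0 lift.

; perimeter-only toolpath
G21 ; units = mm
G90 ; absolute positioning
G28 ; home
; layer 1
G0 Z1.0
G0 X22.0 Y11.0
G1 X17.9 Y19.6
G1 X8.6 Y21.7
G1 X1.1 Y15.8
G1 X1.1 Y6.2
G1 X8.6 Y0.3
G1 X17.9 Y2.4
G1 X22.0 Y11.0
; layer 2
G0 Z2.0
G0 X22.0 Y11.0
G1 X17.9 Y19.6
G1 X8.6 Y21.7
G1 X1.1 Y15.8
G1 X1.1 Y6.2
G1 X8.6 Y0.3
G1 X17.9 Y2.4
G1 X22.0 Y11.0
; layer 3
G0 Z3.0
G0 X22.0 Y11.0
G1 X17.9 Y19.6
G1 X8.6 Y21.7
G1 X1.1 Y15.8
G1 X1.1 Y6.2
G1 X8.6 Y0.3
G1 X17.9 Y2.4
G1 X22.0 Y11.0
; layer 4
G0 Z4.0
G0 X22.0 Y11.0
G1 X17.9 Y19.6
G1 X8.6 Y21.7
G1 X1.1 Y15.8
G1 X1.1 Y6.2
G1 X8.6 Y0.3
G1 X17.9 Y2.4
G1 X22.0 Y11.0
; layer 5
G0 Z5.0
G0 X22.0 Y11.0
G1 X17.9 Y19.6
G1 X8.6 Y21.7
G1 X1.1 Y15.8
G1 X1.1 Y6.2
G1 X8.6 Y0.3
G1 X17.9 Y2.4
G1 X22.0 Y11.0
; layer 6
G0 Z6.0
G0 X22.0 Y11.0
G1 X17.9 Y19.6
G1 X8.6 Y21.7
G1 X1.1 Y15.8
G1 X1.1 Y6.2
G1 X8.6 Y0.3
G1 X17.9 Y2.4
G1 X22.0 Y11.0
; layer 7
G0 Z7.0
G0 X22.0 Y11.0
G1 X17.9 Y19.6
G1 X8.6 Y21.7
G1 X1.1 Y15.8
G1 X1.1 Y6.2
G1 X8.6 Y0.3
G1 X17.9 Y2.4
G1 X22.0 Y11.0
M2 ; end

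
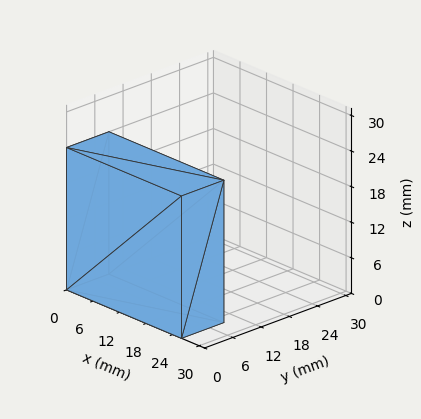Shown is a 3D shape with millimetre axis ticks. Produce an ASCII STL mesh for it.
Reading the render: the shape is a rectangular box, roughly 26 × 9 mm footprint and 24 mm tall (dimensions read to the nearest mm from the axis ticks). For the STL, each face is triangulated and given an outward normal.

solid part
  facet normal 0.0000 0.0000 -1.0000
    outer loop
      vertex 26.0 9.0 0.0
      vertex 26.0 0.0 0.0
      vertex 0.0 0.0 0.0
    endloop
  endfacet
  facet normal 0.0000 0.0000 -1.0000
    outer loop
      vertex 0.0 9.0 0.0
      vertex 26.0 9.0 0.0
      vertex 0.0 0.0 0.0
    endloop
  endfacet
  facet normal 0.0000 0.0000 1.0000
    outer loop
      vertex 0.0 0.0 24.0
      vertex 26.0 0.0 24.0
      vertex 26.0 9.0 24.0
    endloop
  endfacet
  facet normal 0.0000 0.0000 1.0000
    outer loop
      vertex 0.0 0.0 24.0
      vertex 26.0 9.0 24.0
      vertex 0.0 9.0 24.0
    endloop
  endfacet
  facet normal 0.0000 -1.0000 0.0000
    outer loop
      vertex 0.0 0.0 0.0
      vertex 26.0 0.0 0.0
      vertex 26.0 0.0 24.0
    endloop
  endfacet
  facet normal 0.0000 -1.0000 0.0000
    outer loop
      vertex 0.0 0.0 0.0
      vertex 26.0 0.0 24.0
      vertex 0.0 0.0 24.0
    endloop
  endfacet
  facet normal 0.0000 1.0000 0.0000
    outer loop
      vertex 26.0 9.0 24.0
      vertex 26.0 9.0 0.0
      vertex 0.0 9.0 0.0
    endloop
  endfacet
  facet normal 0.0000 1.0000 0.0000
    outer loop
      vertex 0.0 9.0 24.0
      vertex 26.0 9.0 24.0
      vertex 0.0 9.0 0.0
    endloop
  endfacet
  facet normal -1.0000 0.0000 0.0000
    outer loop
      vertex 0.0 9.0 24.0
      vertex 0.0 9.0 0.0
      vertex 0.0 0.0 0.0
    endloop
  endfacet
  facet normal -1.0000 0.0000 0.0000
    outer loop
      vertex 0.0 0.0 24.0
      vertex 0.0 9.0 24.0
      vertex 0.0 0.0 0.0
    endloop
  endfacet
  facet normal 1.0000 0.0000 0.0000
    outer loop
      vertex 26.0 0.0 0.0
      vertex 26.0 9.0 0.0
      vertex 26.0 9.0 24.0
    endloop
  endfacet
  facet normal 1.0000 0.0000 0.0000
    outer loop
      vertex 26.0 0.0 0.0
      vertex 26.0 9.0 24.0
      vertex 26.0 0.0 24.0
    endloop
  endfacet
endsolid part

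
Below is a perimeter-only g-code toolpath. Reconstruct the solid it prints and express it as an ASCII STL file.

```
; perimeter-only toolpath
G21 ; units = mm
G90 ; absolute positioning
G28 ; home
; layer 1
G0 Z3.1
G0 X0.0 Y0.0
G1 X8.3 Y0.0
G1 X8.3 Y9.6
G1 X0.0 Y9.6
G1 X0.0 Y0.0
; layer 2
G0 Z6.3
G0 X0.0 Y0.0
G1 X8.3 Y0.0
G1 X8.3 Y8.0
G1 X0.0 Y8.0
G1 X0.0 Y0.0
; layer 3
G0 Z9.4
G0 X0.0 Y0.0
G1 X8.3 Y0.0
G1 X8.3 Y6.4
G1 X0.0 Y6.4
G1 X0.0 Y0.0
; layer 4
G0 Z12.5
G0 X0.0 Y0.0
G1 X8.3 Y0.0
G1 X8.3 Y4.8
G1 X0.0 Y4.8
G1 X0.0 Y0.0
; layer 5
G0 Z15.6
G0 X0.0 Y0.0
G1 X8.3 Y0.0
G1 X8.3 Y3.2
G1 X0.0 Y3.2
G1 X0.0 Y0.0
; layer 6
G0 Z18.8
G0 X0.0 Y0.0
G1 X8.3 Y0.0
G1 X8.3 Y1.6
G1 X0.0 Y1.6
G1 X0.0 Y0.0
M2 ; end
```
solid part
  facet normal 0.0000 0.0000 -1.0000
    outer loop
      vertex 8.3 11.2 0.0
      vertex 8.3 0.0 0.0
      vertex 0.0 0.0 0.0
    endloop
  endfacet
  facet normal 0.0000 0.0000 -1.0000
    outer loop
      vertex 0.0 11.2 0.0
      vertex 8.3 11.2 0.0
      vertex 0.0 0.0 0.0
    endloop
  endfacet
  facet normal 0.0000 -1.0000 0.0000
    outer loop
      vertex 0.0 0.0 0.0
      vertex 8.3 0.0 0.0
      vertex 8.3 0.0 21.9
    endloop
  endfacet
  facet normal 0.0000 -1.0000 0.0000
    outer loop
      vertex 0.0 0.0 0.0
      vertex 8.3 0.0 21.9
      vertex 0.0 0.0 21.9
    endloop
  endfacet
  facet normal 0.0000 0.8903 0.4553
    outer loop
      vertex 0.0 0.0 21.9
      vertex 8.3 0.0 21.9
      vertex 8.3 11.2 0.0
    endloop
  endfacet
  facet normal 0.0000 0.8903 0.4553
    outer loop
      vertex 0.0 0.0 21.9
      vertex 8.3 11.2 0.0
      vertex 0.0 11.2 0.0
    endloop
  endfacet
  facet normal -1.0000 0.0000 0.0000
    outer loop
      vertex 0.0 0.0 21.9
      vertex 0.0 11.2 0.0
      vertex 0.0 0.0 0.0
    endloop
  endfacet
  facet normal 1.0000 0.0000 0.0000
    outer loop
      vertex 8.3 0.0 0.0
      vertex 8.3 11.2 0.0
      vertex 8.3 0.0 21.9
    endloop
  endfacet
endsolid part

The G0 Z moves step by Δz≈3.1 mm. The G1 loops shrink linearly with z, so the solid tapers from its base footprint up to z≈21.9. Closing with a flat bottom cap and the tapered top and triangulating gives 8 facets — a wedge (ramp): 8.3 × 11.2 mm base, rising to 21.9 mm along the y=0 edge and sloping linearly to z=0 at y=11.2.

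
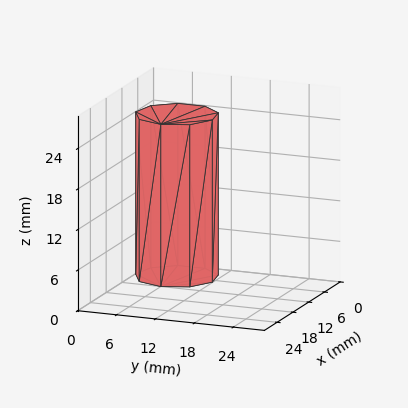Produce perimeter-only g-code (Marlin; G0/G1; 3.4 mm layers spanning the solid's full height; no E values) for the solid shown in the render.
Reading the render: the shape is a regular 9-sided prism (a cylinder approximated with 9 flat sides), circumscribed radius ≈ 6 mm, height ≈ 24 mm (dimensions read to the nearest mm from the axis ticks). For the g-code, the solid's height is divided into equal slices at the stated Δz and each level perimeter traced with G1 moves after a G0 lift.

; perimeter-only toolpath
G21 ; units = mm
G90 ; absolute positioning
G28 ; home
; layer 1
G0 Z3.4
G0 X12.0 Y6.0
G1 X10.6 Y9.9
G1 X7.0 Y11.9
G1 X3.0 Y11.2
G1 X0.4 Y8.1
G1 X0.4 Y3.9
G1 X3.0 Y0.8
G1 X7.0 Y0.1
G1 X10.6 Y2.1
G1 X12.0 Y6.0
; layer 2
G0 Z6.9
G0 X12.0 Y6.0
G1 X10.6 Y9.9
G1 X7.0 Y11.9
G1 X3.0 Y11.2
G1 X0.4 Y8.1
G1 X0.4 Y3.9
G1 X3.0 Y0.8
G1 X7.0 Y0.1
G1 X10.6 Y2.1
G1 X12.0 Y6.0
; layer 3
G0 Z10.3
G0 X12.0 Y6.0
G1 X10.6 Y9.9
G1 X7.0 Y11.9
G1 X3.0 Y11.2
G1 X0.4 Y8.1
G1 X0.4 Y3.9
G1 X3.0 Y0.8
G1 X7.0 Y0.1
G1 X10.6 Y2.1
G1 X12.0 Y6.0
; layer 4
G0 Z13.7
G0 X12.0 Y6.0
G1 X10.6 Y9.9
G1 X7.0 Y11.9
G1 X3.0 Y11.2
G1 X0.4 Y8.1
G1 X0.4 Y3.9
G1 X3.0 Y0.8
G1 X7.0 Y0.1
G1 X10.6 Y2.1
G1 X12.0 Y6.0
; layer 5
G0 Z17.1
G0 X12.0 Y6.0
G1 X10.6 Y9.9
G1 X7.0 Y11.9
G1 X3.0 Y11.2
G1 X0.4 Y8.1
G1 X0.4 Y3.9
G1 X3.0 Y0.8
G1 X7.0 Y0.1
G1 X10.6 Y2.1
G1 X12.0 Y6.0
; layer 6
G0 Z20.6
G0 X12.0 Y6.0
G1 X10.6 Y9.9
G1 X7.0 Y11.9
G1 X3.0 Y11.2
G1 X0.4 Y8.1
G1 X0.4 Y3.9
G1 X3.0 Y0.8
G1 X7.0 Y0.1
G1 X10.6 Y2.1
G1 X12.0 Y6.0
; layer 7
G0 Z24.0
G0 X12.0 Y6.0
G1 X10.6 Y9.9
G1 X7.0 Y11.9
G1 X3.0 Y11.2
G1 X0.4 Y8.1
G1 X0.4 Y3.9
G1 X3.0 Y0.8
G1 X7.0 Y0.1
G1 X10.6 Y2.1
G1 X12.0 Y6.0
M2 ; end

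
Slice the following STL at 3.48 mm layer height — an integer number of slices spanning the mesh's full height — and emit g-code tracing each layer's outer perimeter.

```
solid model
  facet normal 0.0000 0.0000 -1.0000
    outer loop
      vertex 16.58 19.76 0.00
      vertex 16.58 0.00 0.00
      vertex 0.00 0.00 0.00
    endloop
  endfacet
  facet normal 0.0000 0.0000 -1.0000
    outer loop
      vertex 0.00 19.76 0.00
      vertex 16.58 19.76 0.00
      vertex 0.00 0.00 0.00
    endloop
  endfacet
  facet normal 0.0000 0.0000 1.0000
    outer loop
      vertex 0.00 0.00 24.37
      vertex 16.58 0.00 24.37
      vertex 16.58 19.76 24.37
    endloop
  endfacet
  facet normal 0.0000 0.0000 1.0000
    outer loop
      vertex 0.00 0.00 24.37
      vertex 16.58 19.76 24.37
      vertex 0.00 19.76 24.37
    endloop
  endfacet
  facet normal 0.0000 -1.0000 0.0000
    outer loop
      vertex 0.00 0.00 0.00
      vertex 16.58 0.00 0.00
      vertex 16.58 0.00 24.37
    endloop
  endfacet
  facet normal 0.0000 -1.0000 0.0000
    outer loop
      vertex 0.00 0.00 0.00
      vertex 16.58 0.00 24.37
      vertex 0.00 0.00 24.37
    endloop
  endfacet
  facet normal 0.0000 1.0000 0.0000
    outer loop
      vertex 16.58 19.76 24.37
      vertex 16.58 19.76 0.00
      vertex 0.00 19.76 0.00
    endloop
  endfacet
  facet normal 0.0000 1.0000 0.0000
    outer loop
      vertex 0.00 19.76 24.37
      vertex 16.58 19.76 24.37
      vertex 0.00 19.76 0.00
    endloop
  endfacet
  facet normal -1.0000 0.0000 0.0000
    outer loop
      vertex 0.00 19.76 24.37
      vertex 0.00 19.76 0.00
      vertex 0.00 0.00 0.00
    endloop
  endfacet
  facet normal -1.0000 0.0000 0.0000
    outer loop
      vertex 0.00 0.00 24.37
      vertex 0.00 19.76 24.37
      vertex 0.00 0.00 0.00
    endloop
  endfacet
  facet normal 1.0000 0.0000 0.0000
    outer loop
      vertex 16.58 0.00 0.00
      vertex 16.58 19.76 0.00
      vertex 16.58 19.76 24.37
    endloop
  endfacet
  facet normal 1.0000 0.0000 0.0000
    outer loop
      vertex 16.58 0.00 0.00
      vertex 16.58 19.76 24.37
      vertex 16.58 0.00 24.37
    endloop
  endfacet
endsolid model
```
; perimeter-only toolpath
G21 ; units = mm
G90 ; absolute positioning
G28 ; home
; layer 1
G0 Z3.48
G0 X0.00 Y0.00
G1 X16.58 Y0.00
G1 X16.58 Y19.76
G1 X0.00 Y19.76
G1 X0.00 Y0.00
; layer 2
G0 Z6.96
G0 X0.00 Y0.00
G1 X16.58 Y0.00
G1 X16.58 Y19.76
G1 X0.00 Y19.76
G1 X0.00 Y0.00
; layer 3
G0 Z10.44
G0 X0.00 Y0.00
G1 X16.58 Y0.00
G1 X16.58 Y19.76
G1 X0.00 Y19.76
G1 X0.00 Y0.00
; layer 4
G0 Z13.93
G0 X0.00 Y0.00
G1 X16.58 Y0.00
G1 X16.58 Y19.76
G1 X0.00 Y19.76
G1 X0.00 Y0.00
; layer 5
G0 Z17.41
G0 X0.00 Y0.00
G1 X16.58 Y0.00
G1 X16.58 Y19.76
G1 X0.00 Y19.76
G1 X0.00 Y0.00
; layer 6
G0 Z20.89
G0 X0.00 Y0.00
G1 X16.58 Y0.00
G1 X16.58 Y19.76
G1 X0.00 Y19.76
G1 X0.00 Y0.00
; layer 7
G0 Z24.37
G0 X0.00 Y0.00
G1 X16.58 Y0.00
G1 X16.58 Y19.76
G1 X0.00 Y19.76
G1 X0.00 Y0.00
M2 ; end

The solid is a rectangular box, roughly 16.6 × 19.8 mm footprint and 24.4 mm tall. Slicing at Δz = 3.48 mm — 7 equal slices spanning the solid's height, so layer i sits at z = i·h/7 — gives 7 non-empty perimeters. Each is a 4-segment closed polygon; G0 lifts to the layer z and rapids to the start vertex, then G1 traces the edges.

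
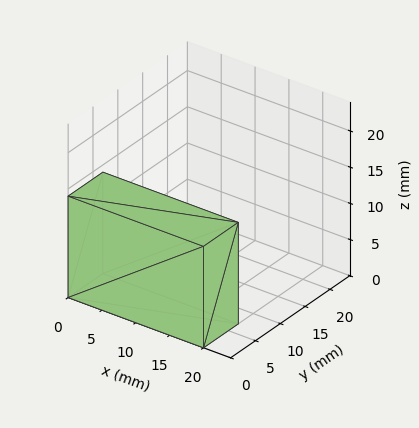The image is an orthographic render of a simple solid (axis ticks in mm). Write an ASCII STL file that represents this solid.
Reading the render: the shape is a rectangular box, roughly 20 × 7 mm footprint and 14 mm tall (dimensions read to the nearest mm from the axis ticks). For the STL, each face is triangulated and given an outward normal.

solid part
  facet normal 0.0000 0.0000 -1.0000
    outer loop
      vertex 20.000 7.000 0.000
      vertex 20.000 0.000 0.000
      vertex 0.000 0.000 0.000
    endloop
  endfacet
  facet normal 0.0000 0.0000 -1.0000
    outer loop
      vertex 0.000 7.000 0.000
      vertex 20.000 7.000 0.000
      vertex 0.000 0.000 0.000
    endloop
  endfacet
  facet normal 0.0000 0.0000 1.0000
    outer loop
      vertex 0.000 0.000 14.000
      vertex 20.000 0.000 14.000
      vertex 20.000 7.000 14.000
    endloop
  endfacet
  facet normal 0.0000 0.0000 1.0000
    outer loop
      vertex 0.000 0.000 14.000
      vertex 20.000 7.000 14.000
      vertex 0.000 7.000 14.000
    endloop
  endfacet
  facet normal 0.0000 -1.0000 0.0000
    outer loop
      vertex 0.000 0.000 0.000
      vertex 20.000 0.000 0.000
      vertex 20.000 0.000 14.000
    endloop
  endfacet
  facet normal 0.0000 -1.0000 0.0000
    outer loop
      vertex 0.000 0.000 0.000
      vertex 20.000 0.000 14.000
      vertex 0.000 0.000 14.000
    endloop
  endfacet
  facet normal 0.0000 1.0000 0.0000
    outer loop
      vertex 20.000 7.000 14.000
      vertex 20.000 7.000 0.000
      vertex 0.000 7.000 0.000
    endloop
  endfacet
  facet normal 0.0000 1.0000 0.0000
    outer loop
      vertex 0.000 7.000 14.000
      vertex 20.000 7.000 14.000
      vertex 0.000 7.000 0.000
    endloop
  endfacet
  facet normal -1.0000 0.0000 0.0000
    outer loop
      vertex 0.000 7.000 14.000
      vertex 0.000 7.000 0.000
      vertex 0.000 0.000 0.000
    endloop
  endfacet
  facet normal -1.0000 0.0000 0.0000
    outer loop
      vertex 0.000 0.000 14.000
      vertex 0.000 7.000 14.000
      vertex 0.000 0.000 0.000
    endloop
  endfacet
  facet normal 1.0000 0.0000 0.0000
    outer loop
      vertex 20.000 0.000 0.000
      vertex 20.000 7.000 0.000
      vertex 20.000 7.000 14.000
    endloop
  endfacet
  facet normal 1.0000 0.0000 0.0000
    outer loop
      vertex 20.000 0.000 0.000
      vertex 20.000 7.000 14.000
      vertex 20.000 0.000 14.000
    endloop
  endfacet
endsolid part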